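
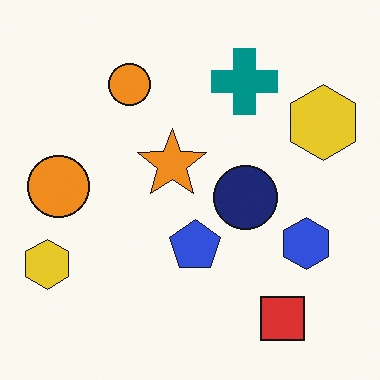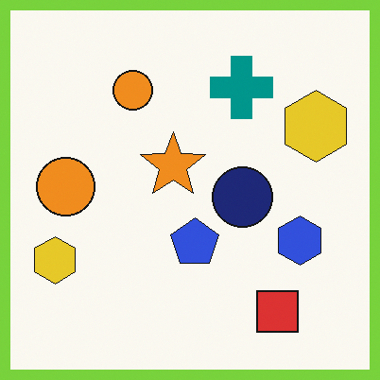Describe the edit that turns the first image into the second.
The transformation is: framed with a lime border.

A solid lime frame runs around the edge of the second image, with the content slightly shrunk inside it.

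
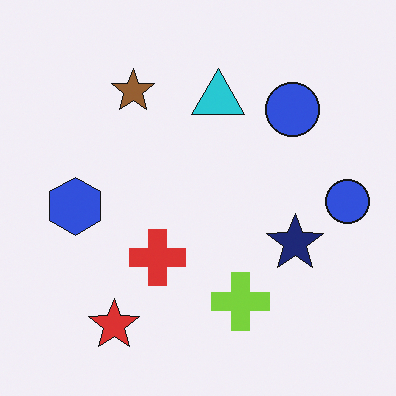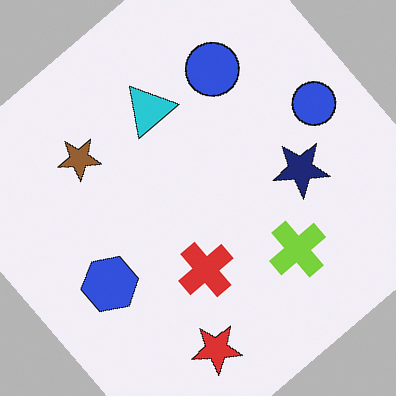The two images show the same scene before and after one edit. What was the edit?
The transformation is: rotated counter-clockwise by a large amount — several tens of degrees.

Every shape is tilted by the same angle and the image corners show triangular fill wedges — a whole-image rotation by a non-right angle.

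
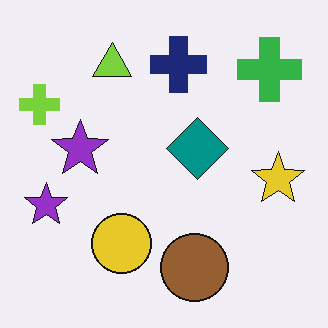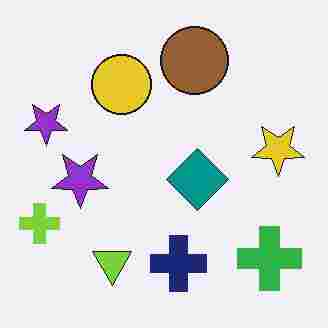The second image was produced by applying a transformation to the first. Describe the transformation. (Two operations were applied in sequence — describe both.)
The transformation is: flipped vertically (top ↔ bottom), then heavily JPEG-compressed with obvious blocking artifacts.

The brown circle is in the bottom of the first image and the top of the second — shapes on opposite sides of the horizontal midline have swapped in a mirror flip. Blocky 8×8 compression artifacts appear around shape edges and the flat background shows ringing — characteristic JPEG degradation.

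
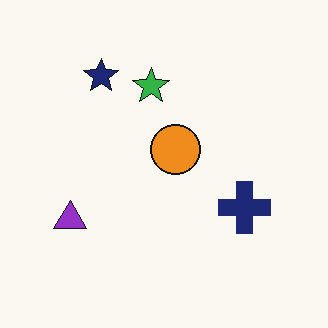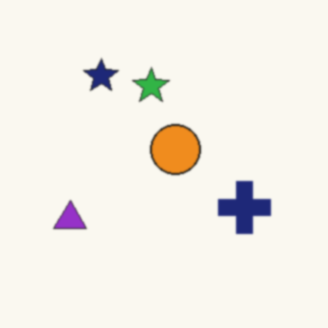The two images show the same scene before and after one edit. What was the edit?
It was lightly blurred.

Shape edges and outlines are uniformly softened across the whole image.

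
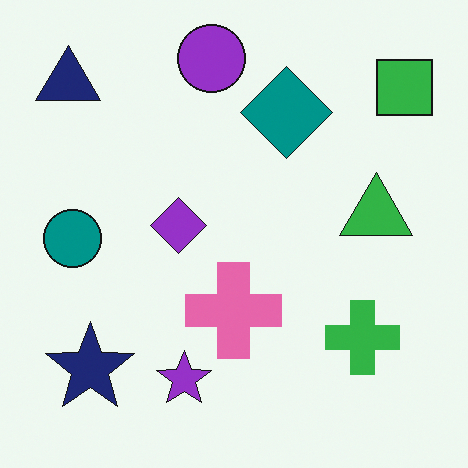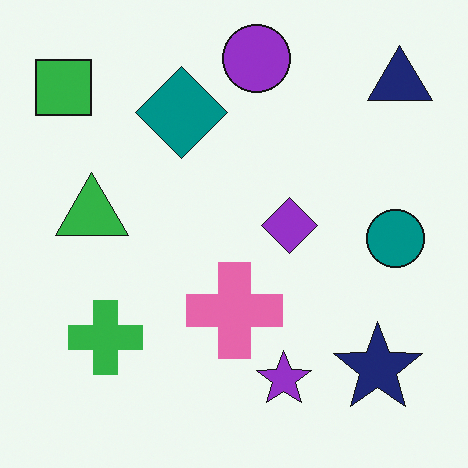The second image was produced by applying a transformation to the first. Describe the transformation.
This is the original image flipped horizontally (left ↔ right).

The green square is in the top-right of the first image and the top-left of the second — shapes on opposite sides of the vertical midline have swapped in a mirror flip.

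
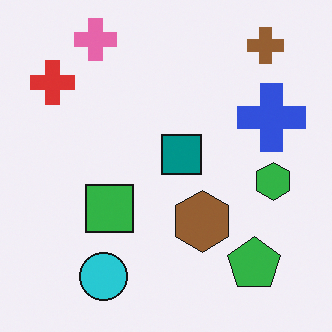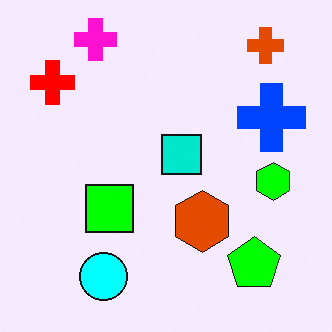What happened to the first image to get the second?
The transformation is: made much more vivid (saturation change).

All colors are more vivid — a global saturation change.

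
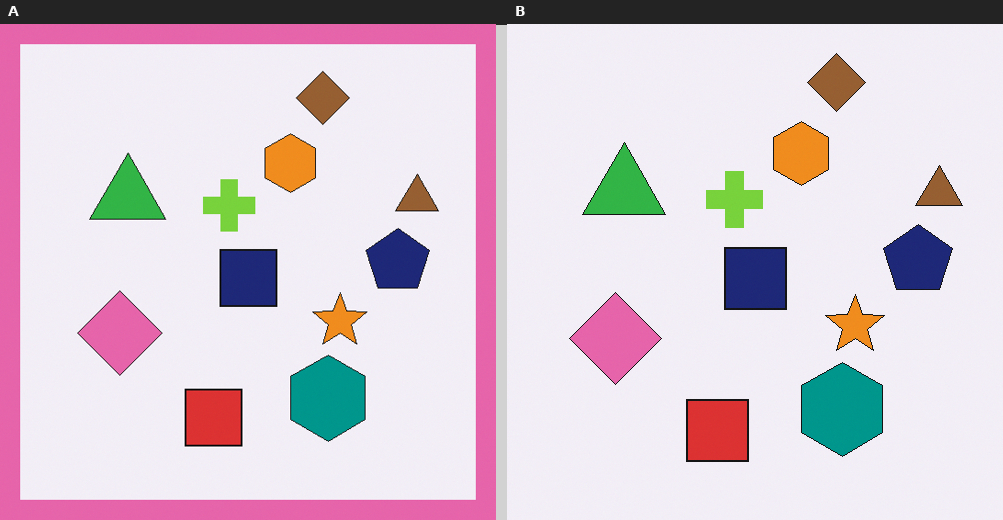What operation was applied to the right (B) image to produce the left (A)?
Framed with a pink border.

A solid pink frame runs around the edge of the left (A) image, with the content slightly shrunk inside it.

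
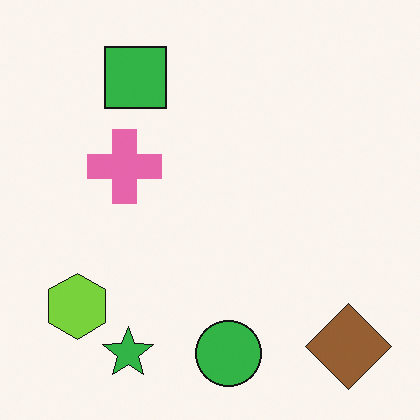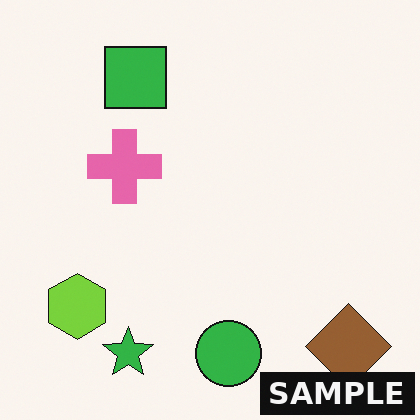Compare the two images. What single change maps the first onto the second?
Watermarked with the text "SAMPLE" in the lower-right corner.

A dark label reading "SAMPLE" appears in the lower-right corner.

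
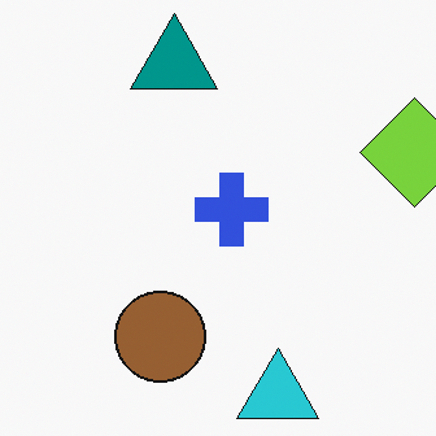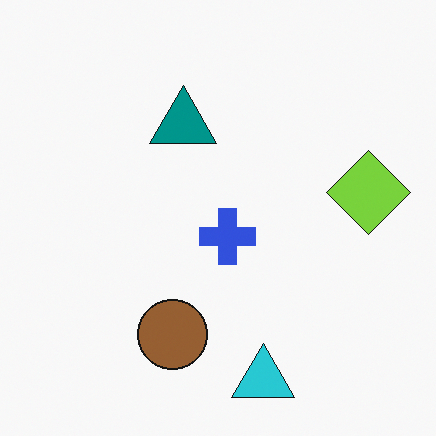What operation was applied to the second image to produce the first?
This is the original image cropped to a modestly smaller region and rescaled.

The visible shapes are larger and the field of view is narrower; shapes near the original edges may be partly or wholly outside the frame — a crop-and-rescale.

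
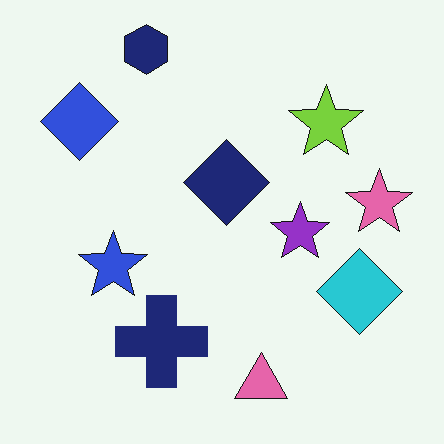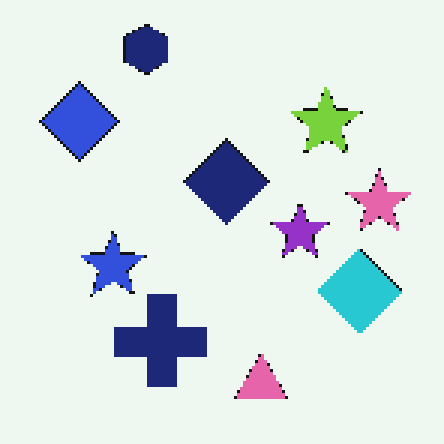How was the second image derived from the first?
The transformation is: lightly pixelated (a mild mosaic effect).

Shapes are reduced to large square blocks; fine edges and outlines are lost — a downscale-then-upscale (mosaic) effect.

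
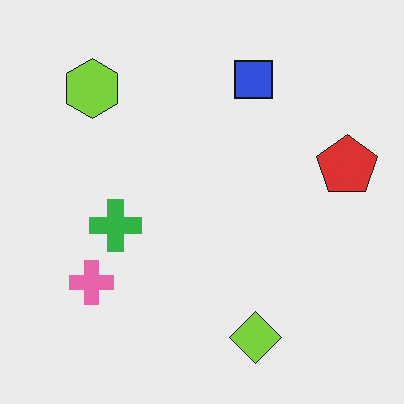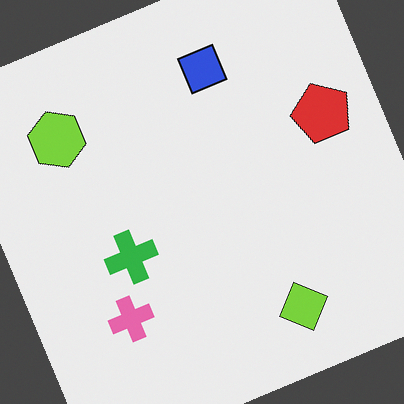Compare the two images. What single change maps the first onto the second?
This is the original image rotated counter-clockwise by a moderate amount.

Every shape is tilted by the same angle and the image corners show triangular fill wedges — a whole-image rotation by a non-right angle.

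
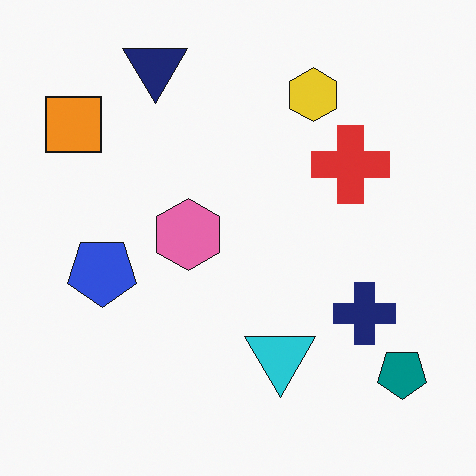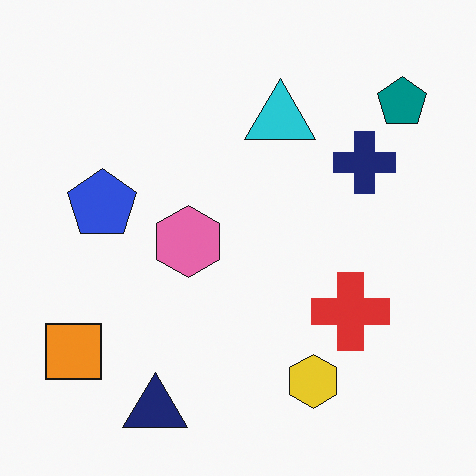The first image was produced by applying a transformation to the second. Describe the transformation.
This is the original image flipped vertically (top ↔ bottom).

The navy triangle is in the bottom-left of the second image and the top-left of the first — shapes on opposite sides of the horizontal midline have swapped in a mirror flip.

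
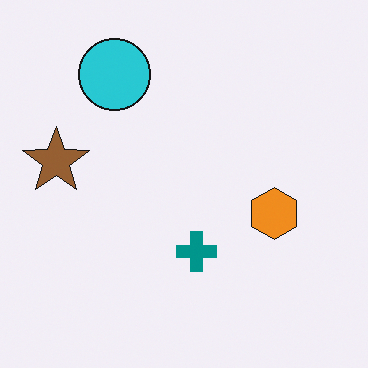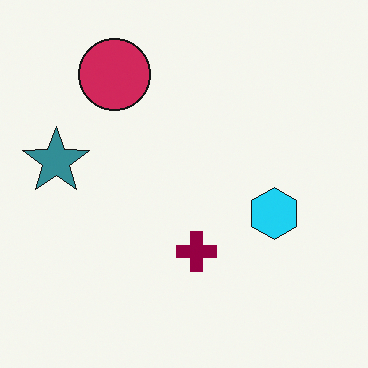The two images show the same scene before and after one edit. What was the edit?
The image was hue-shifted by a large amount.

Every shape's color has rotated by the same amount around the hue wheel — a uniform hue shift.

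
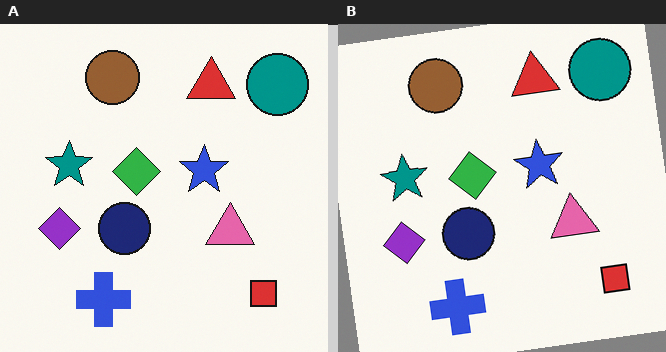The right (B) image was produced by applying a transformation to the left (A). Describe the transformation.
The right (B) image is the left (A) rotated counter-clockwise by a small amount.

Every shape is tilted by the same angle and the image corners show triangular fill wedges — a whole-image rotation by a non-right angle.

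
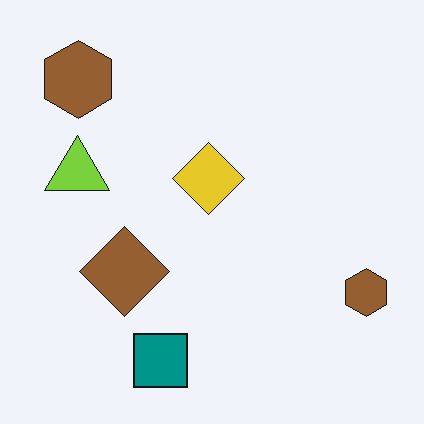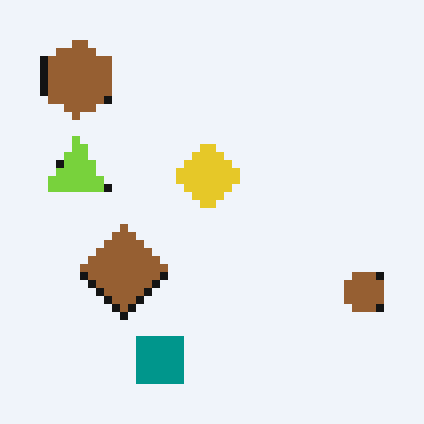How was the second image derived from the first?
Moderately pixelated.

Shapes are reduced to large square blocks; fine edges and outlines are lost — a downscale-then-upscale (mosaic) effect.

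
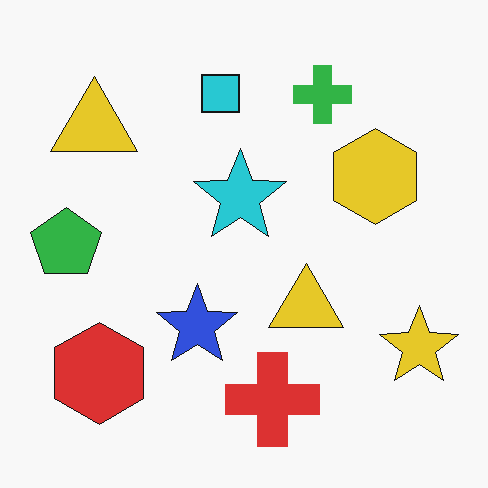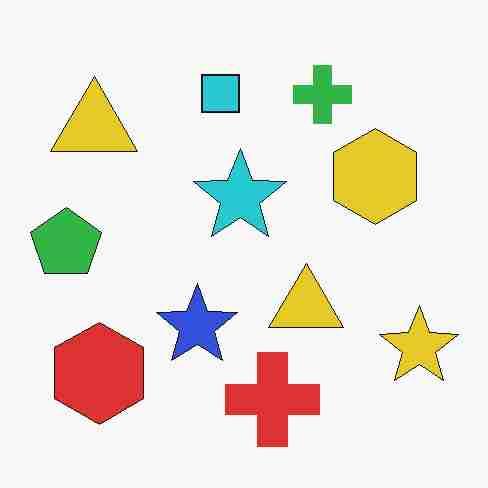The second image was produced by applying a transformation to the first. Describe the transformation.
The second image is the first degraded with heavy JPEG compression.

Blocky 8×8 compression artifacts appear around shape edges and the flat background shows ringing — characteristic JPEG degradation.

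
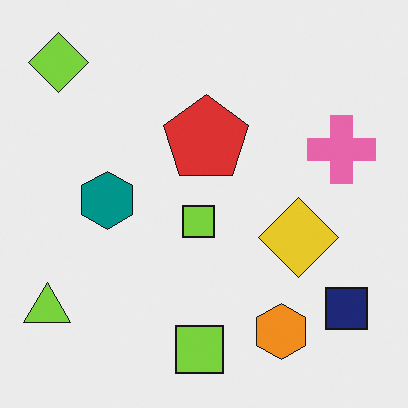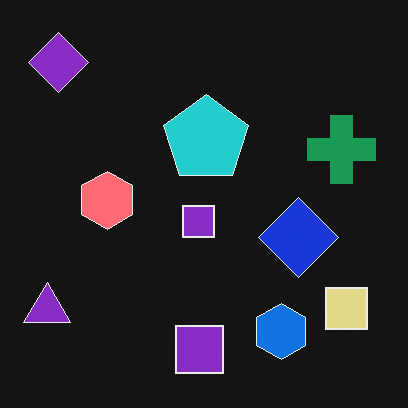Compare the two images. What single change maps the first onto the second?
Color-inverted (negative).

The light background has become dark and every shape's color is its complement — a photographic negative.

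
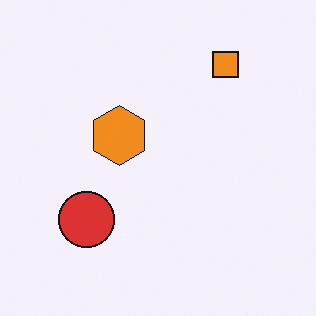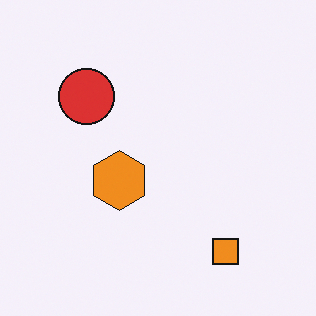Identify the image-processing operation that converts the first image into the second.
It was flipped vertically (top ↔ bottom).

The orange square is in the top-right of the first image and the bottom-right of the second — shapes on opposite sides of the horizontal midline have swapped in a mirror flip.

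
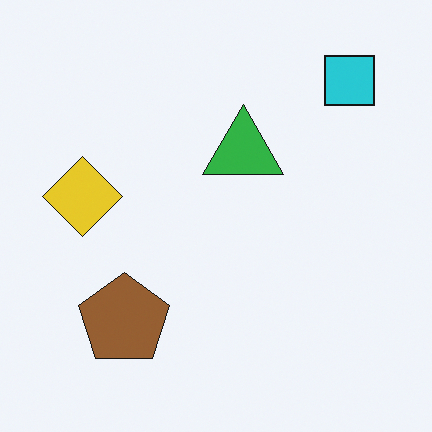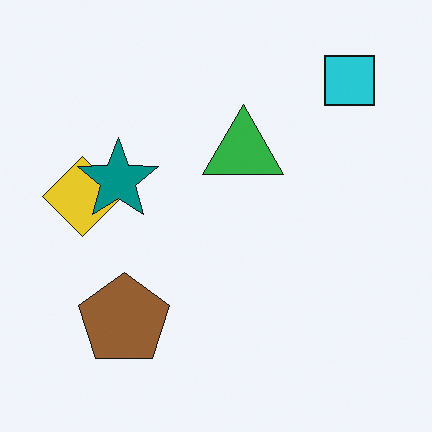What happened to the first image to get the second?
This is the original image overlaid with an additional teal star.

A teal star appears in the second image that is absent from the first.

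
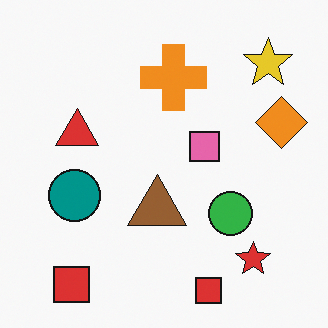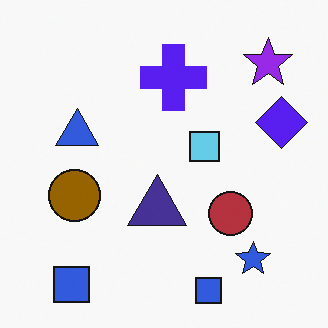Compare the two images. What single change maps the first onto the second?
This is the original image hue-shifted through roughly half the color wheel.

Every shape's color has rotated by the same amount around the hue wheel — a uniform hue shift.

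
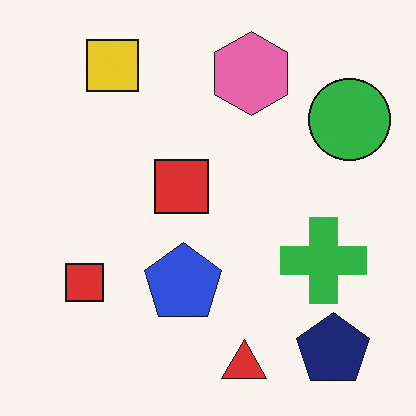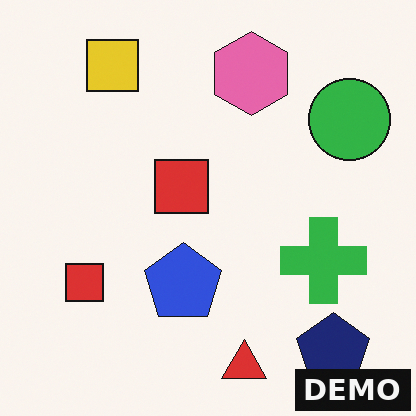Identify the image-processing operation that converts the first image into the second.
The second image is the first watermarked with the text "DEMO" in the lower-right corner.

A dark label reading "DEMO" appears in the lower-right corner.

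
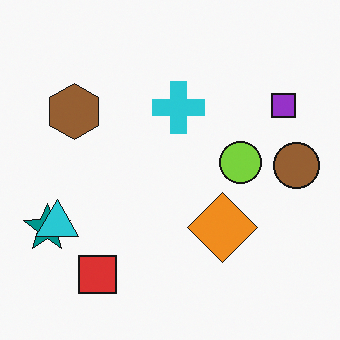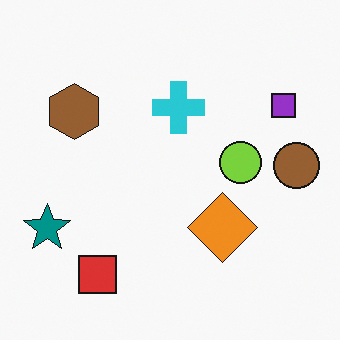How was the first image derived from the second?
The first image is the second overlaid with an additional cyan triangle.

A cyan triangle appears in the first image that is absent from the second.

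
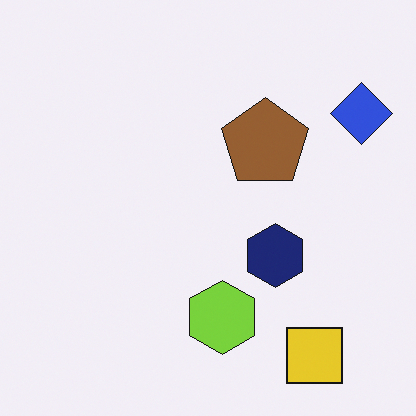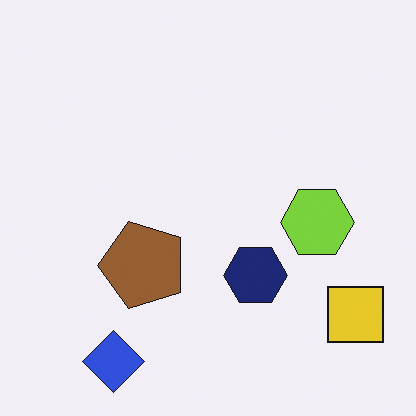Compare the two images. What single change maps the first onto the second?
This is the original image transposed (reflected across the top-left ↔ bottom-right diagonal).

Shapes have swapped their row and column positions — what was in the top-right is now in the bottom-left — a diagonal reflection.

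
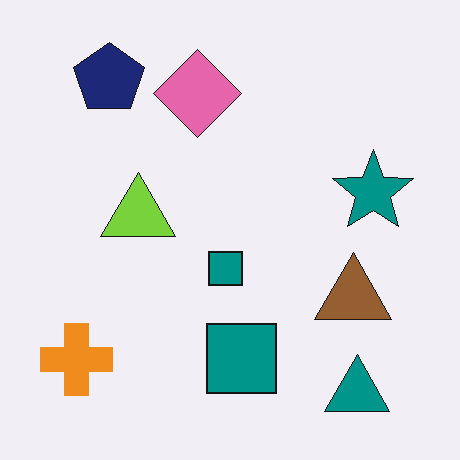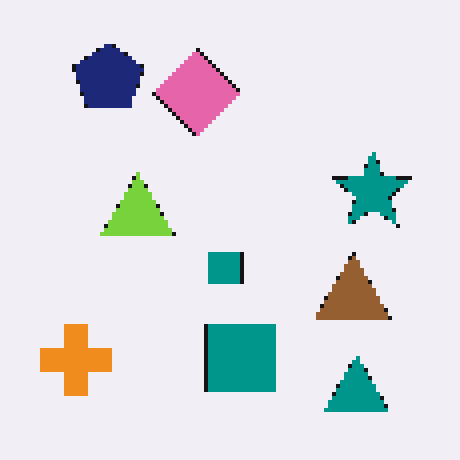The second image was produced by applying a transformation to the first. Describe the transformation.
This is the original image mildly pixelated.

Shapes are reduced to large square blocks; fine edges and outlines are lost — a downscale-then-upscale (mosaic) effect.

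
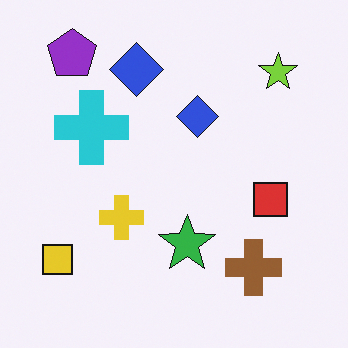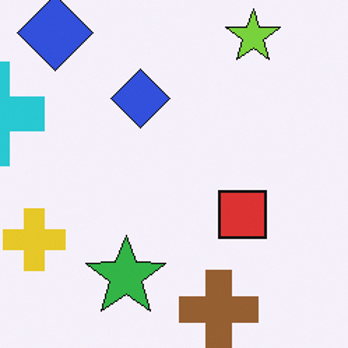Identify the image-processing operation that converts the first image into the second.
This is the original image cropped to a modestly smaller region and rescaled.

The visible shapes are larger and the field of view is narrower; shapes near the original edges may be partly or wholly outside the frame — a crop-and-rescale.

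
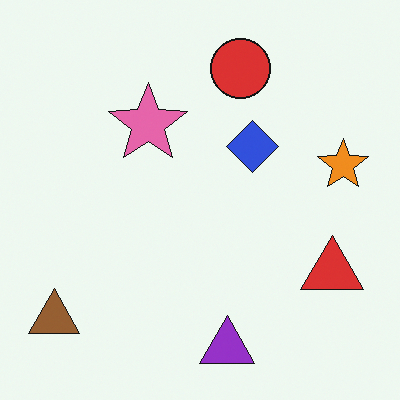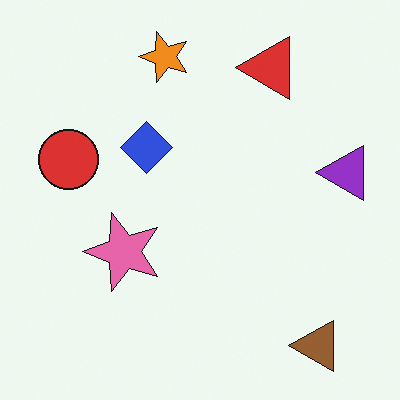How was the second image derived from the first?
Rotated 90° counter-clockwise.

The brown triangle sits in the bottom-left of the first image and the bottom-right of the second — consistent with a whole-image 90° counter-clockwise rotation.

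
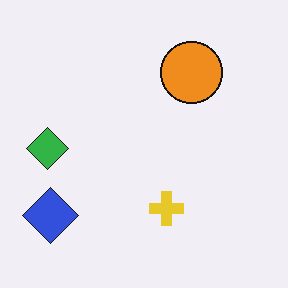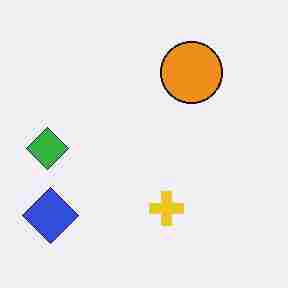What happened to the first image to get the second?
It was degraded with heavy JPEG compression.

Blocky 8×8 compression artifacts appear around shape edges and the flat background shows ringing — characteristic JPEG degradation.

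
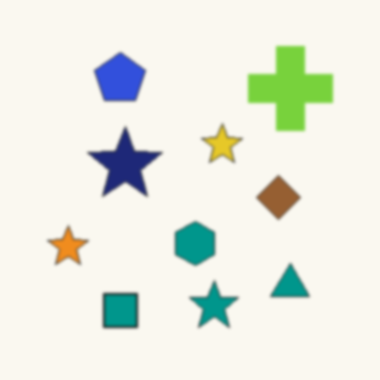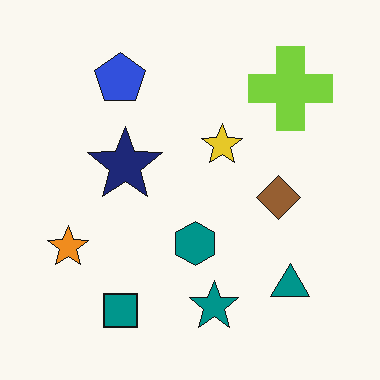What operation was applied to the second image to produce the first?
Given a subtle gaussian blur.

Shape edges and outlines are uniformly softened across the whole image.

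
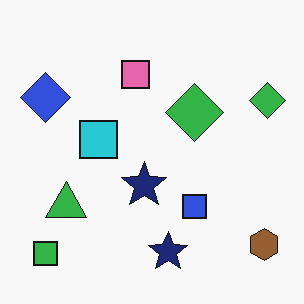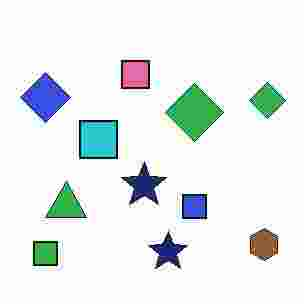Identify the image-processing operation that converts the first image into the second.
The image was degraded with heavy JPEG compression.

Blocky 8×8 compression artifacts appear around shape edges and the flat background shows ringing — characteristic JPEG degradation.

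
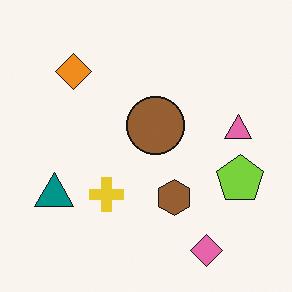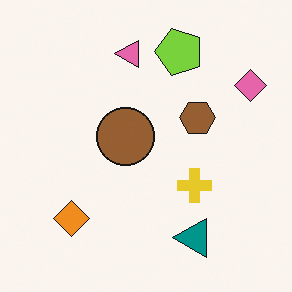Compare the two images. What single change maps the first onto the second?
The image was rotated 90° counter-clockwise.

The pink diamond sits in the bottom-right of the first image and the top-right of the second — consistent with a whole-image 90° counter-clockwise rotation.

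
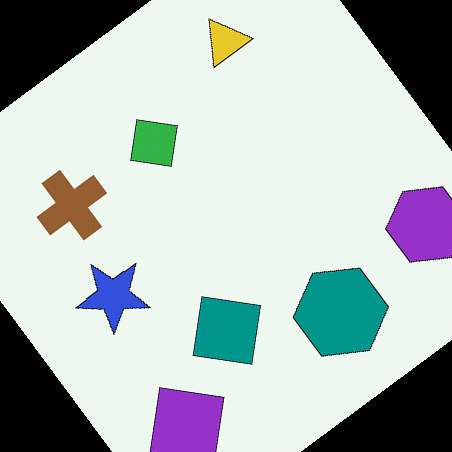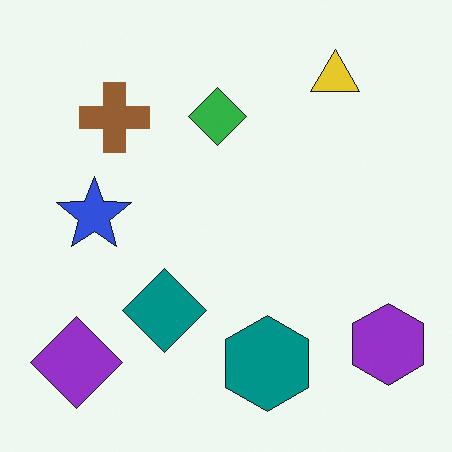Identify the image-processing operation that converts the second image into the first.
This is the original image rotated counter-clockwise by a large amount — several tens of degrees.

Every shape is tilted by the same angle and the image corners show triangular fill wedges — a whole-image rotation by a non-right angle.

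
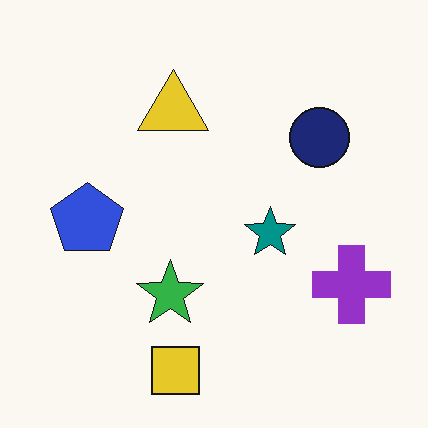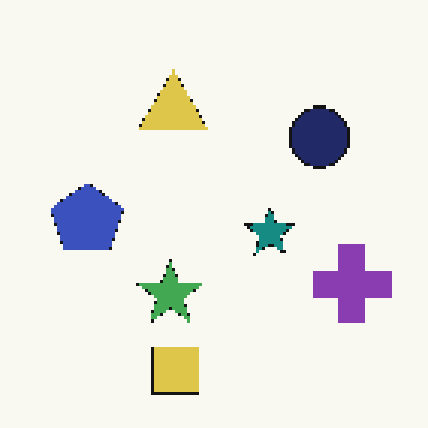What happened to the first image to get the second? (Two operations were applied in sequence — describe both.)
Slightly desaturated, then mildly pixelated.

All colors are more muted and greyish — a global saturation change. Shapes are reduced to large square blocks; fine edges and outlines are lost — a downscale-then-upscale (mosaic) effect.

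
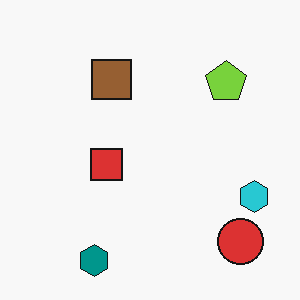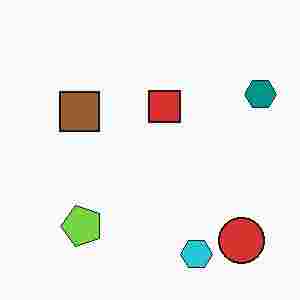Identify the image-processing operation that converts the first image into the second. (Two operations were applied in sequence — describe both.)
The transformation is: heavily JPEG-compressed with obvious blocking artifacts, then transposed (reflected across the top-left ↔ bottom-right diagonal).

Blocky 8×8 compression artifacts appear around shape edges and the flat background shows ringing — characteristic JPEG degradation. Shapes have swapped their row and column positions — what was in the top-right is now in the bottom-left — a diagonal reflection.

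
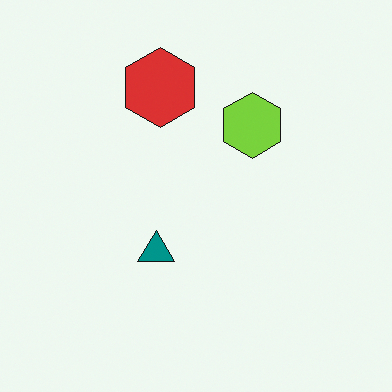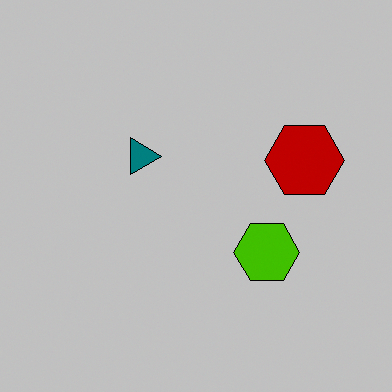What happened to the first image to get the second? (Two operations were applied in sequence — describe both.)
This is the original image aggressively posterized, then rotated 90° clockwise.

Each flat color has snapped to a coarser quantized level — most visibly, the near-white background has dropped to a flat grey. The red hexagon sits in the top of the first image and the right of the second — consistent with a whole-image 90° clockwise rotation.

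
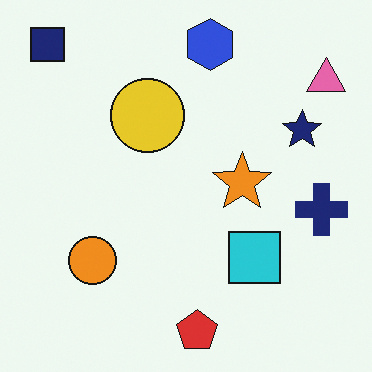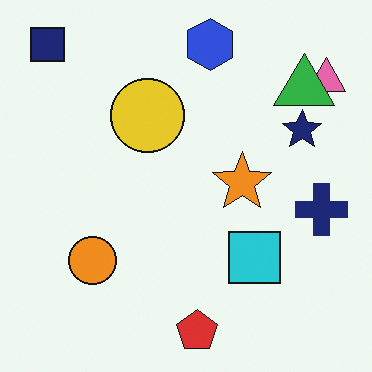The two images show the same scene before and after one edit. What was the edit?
The transformation is: overlaid with an additional green triangle.

A green triangle appears in the second image that is absent from the first.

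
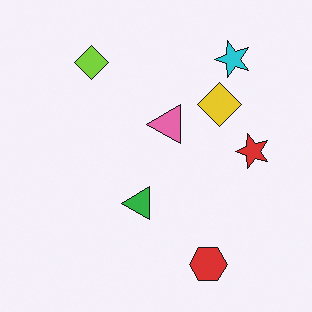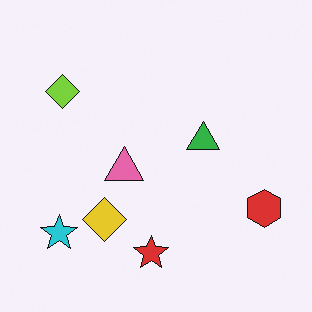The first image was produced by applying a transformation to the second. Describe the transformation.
This is the original image transposed (reflected across the top-left ↔ bottom-right diagonal).

Shapes have swapped their row and column positions — what was in the top-right is now in the bottom-left — a diagonal reflection.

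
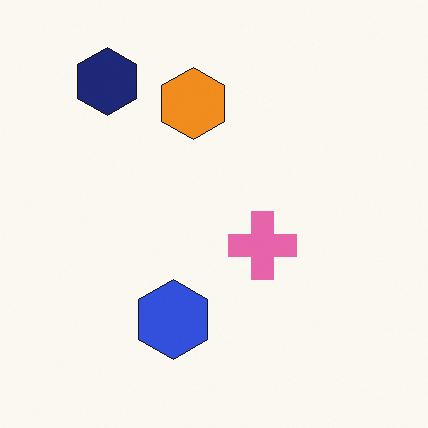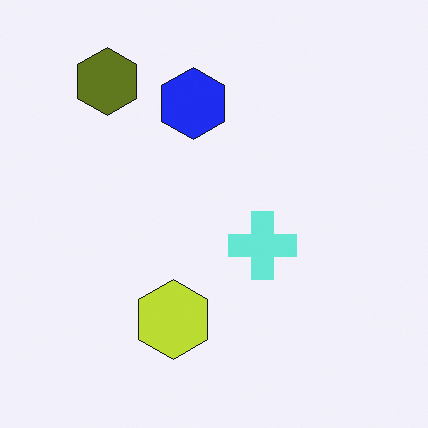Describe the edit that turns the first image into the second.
The image was hue-shifted through roughly half the color wheel.

Every shape's color has rotated by the same amount around the hue wheel — a uniform hue shift.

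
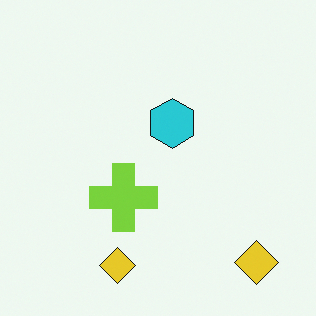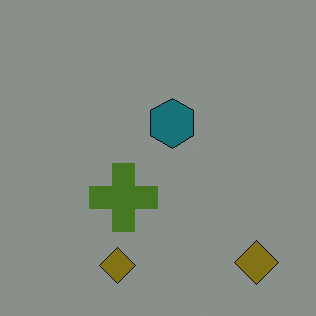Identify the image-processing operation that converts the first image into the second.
Noticeably darkened.

Every pixel — background and shapes alike — is uniformly darkened.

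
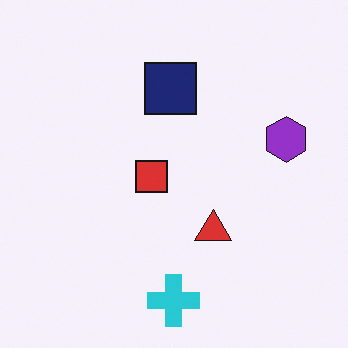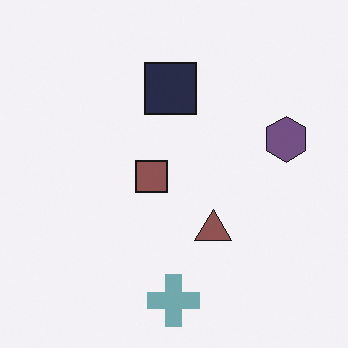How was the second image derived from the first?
This is the original image heavily desaturated.

All colors are more muted and greyish — a global saturation change.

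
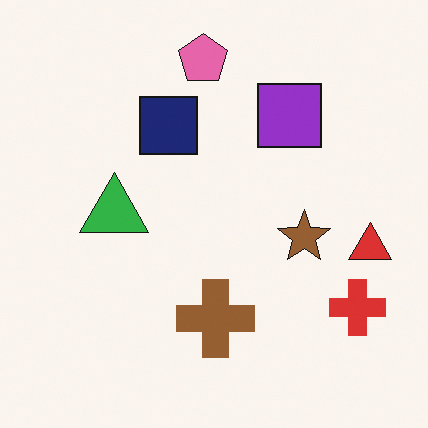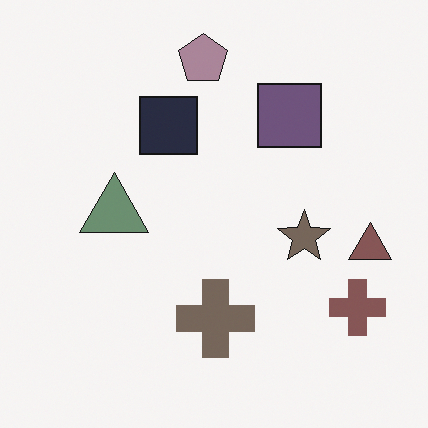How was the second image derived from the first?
This is the original image heavily desaturated.

All colors are more muted and greyish — a global saturation change.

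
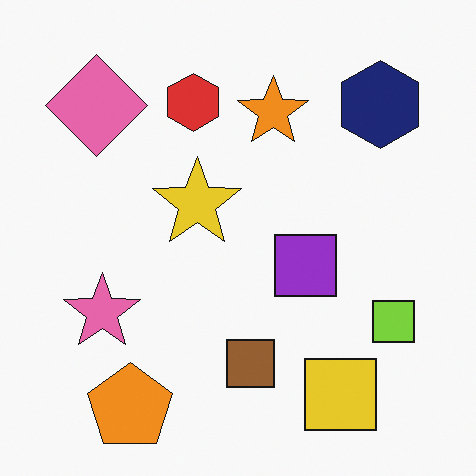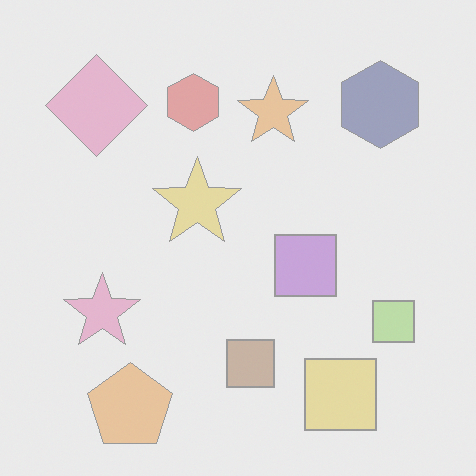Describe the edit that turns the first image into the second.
The transformation is: washed out (contrast reduced).

Tones are pushed toward mid-grey across the whole image — a global contrast change.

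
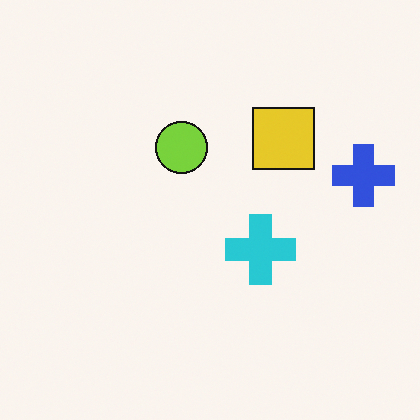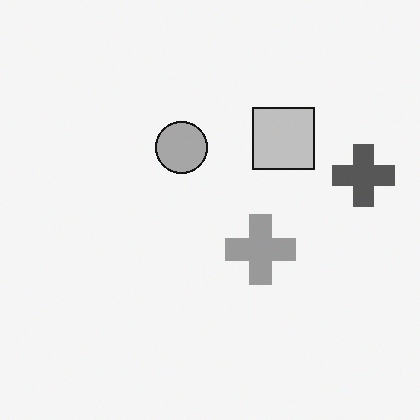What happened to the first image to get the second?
The image was converted to grayscale.

All color is removed — every shape is now a shade of grey.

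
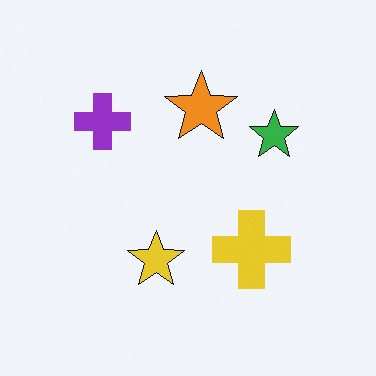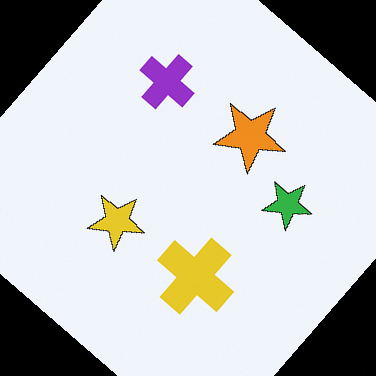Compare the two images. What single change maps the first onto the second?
This is the original image rotated clockwise by a large amount — several tens of degrees.

Every shape is tilted by the same angle and the image corners show triangular fill wedges — a whole-image rotation by a non-right angle.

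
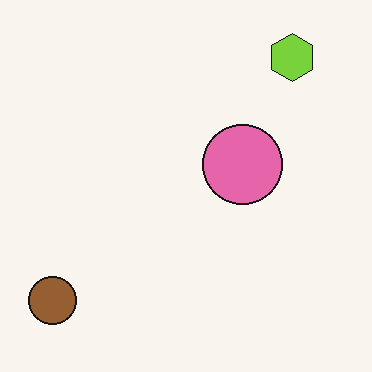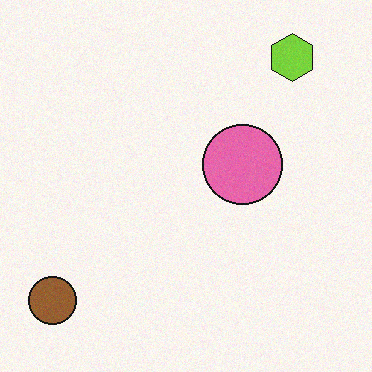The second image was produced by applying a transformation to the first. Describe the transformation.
It was degraded with subtle gaussian noise.

Random speckle covers the whole image, including the flat background.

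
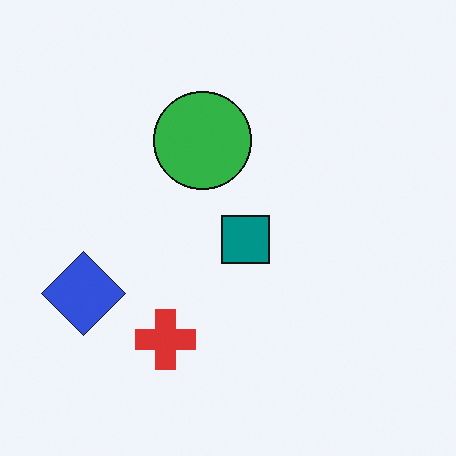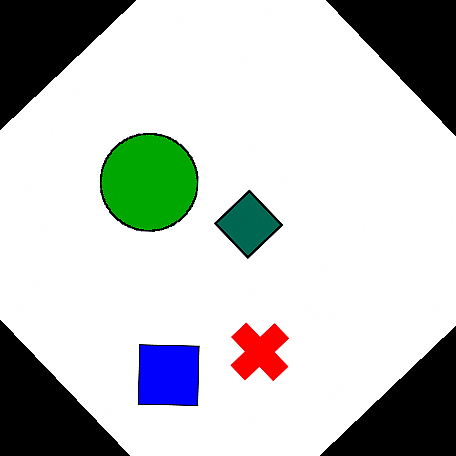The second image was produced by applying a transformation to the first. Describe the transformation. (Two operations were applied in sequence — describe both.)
The image was rotated counter-clockwise by a large amount — several tens of degrees, then boosted in contrast.

Every shape is tilted by the same angle and the image corners show triangular fill wedges — a whole-image rotation by a non-right angle. Tones are pushed away from mid-grey across the whole image — a global contrast change.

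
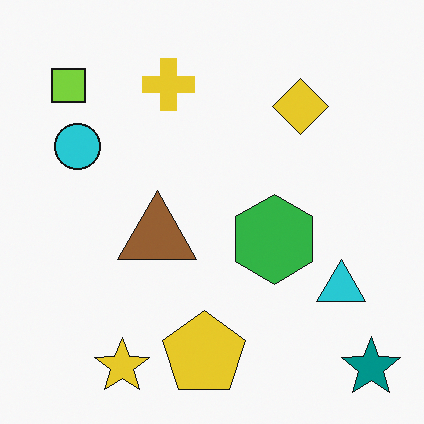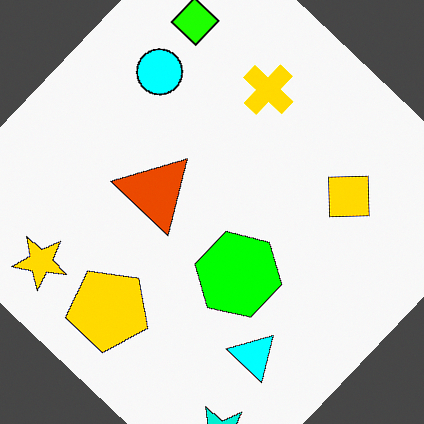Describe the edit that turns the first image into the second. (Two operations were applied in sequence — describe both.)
The transformation is: rotated clockwise by a large amount — several tens of degrees, then made much more vivid (saturation change).

Every shape is tilted by the same angle and the image corners show triangular fill wedges — a whole-image rotation by a non-right angle. All colors are more vivid — a global saturation change.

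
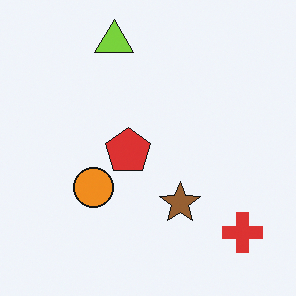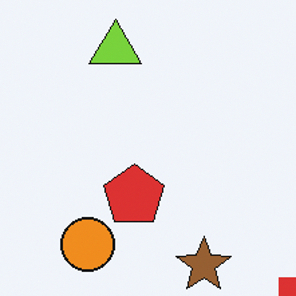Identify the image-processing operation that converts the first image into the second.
The transformation is: cropped slightly and scaled back up.

The visible shapes are larger and the field of view is narrower; shapes near the original edges may be partly or wholly outside the frame — a crop-and-rescale.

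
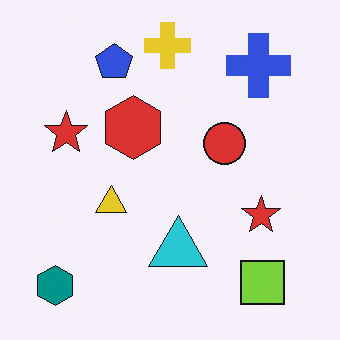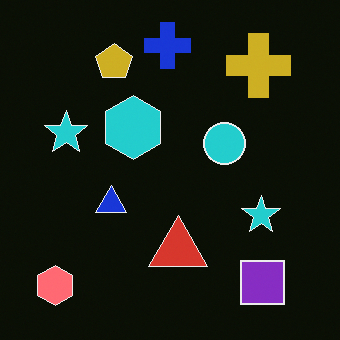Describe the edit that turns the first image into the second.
Color-inverted (negative).

The light background has become dark and every shape's color is its complement — a photographic negative.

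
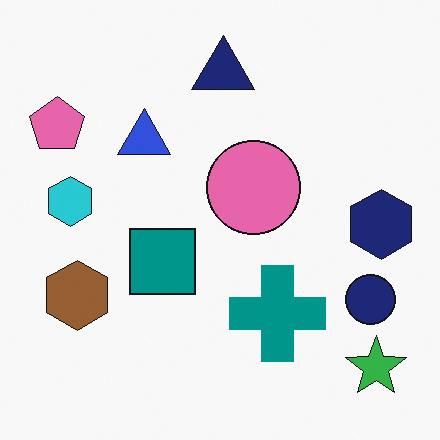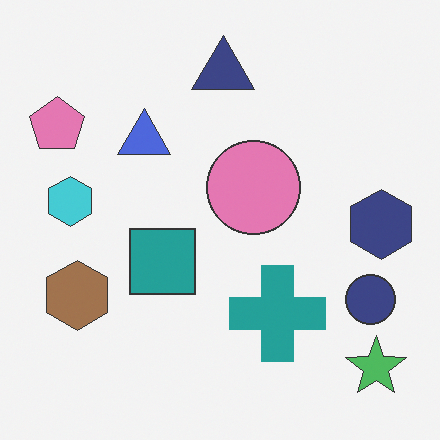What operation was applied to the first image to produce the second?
The transformation is: given slightly reduced contrast.

Tones are pushed toward mid-grey across the whole image — a global contrast change.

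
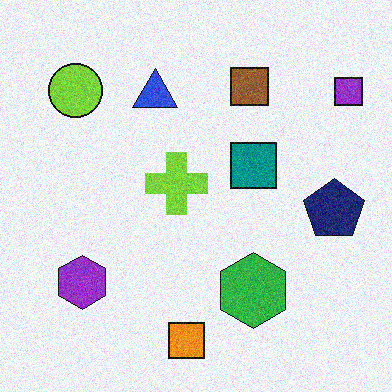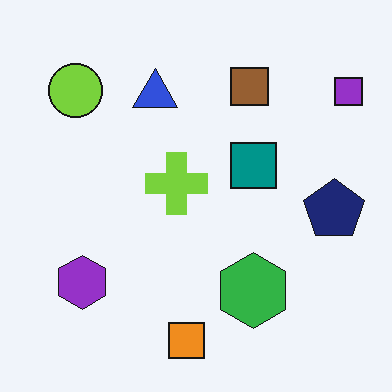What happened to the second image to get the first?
The image was degraded with visible gaussian noise.

Random speckle covers the whole image, including the flat background.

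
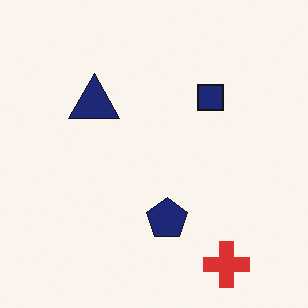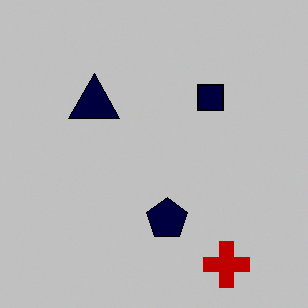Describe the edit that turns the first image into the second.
The image was heavily posterized to just a handful of flat colors.

Each flat color has snapped to a coarser quantized level — most visibly, the near-white background has dropped to a flat grey.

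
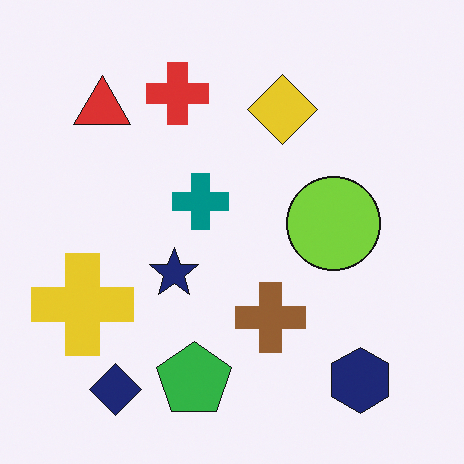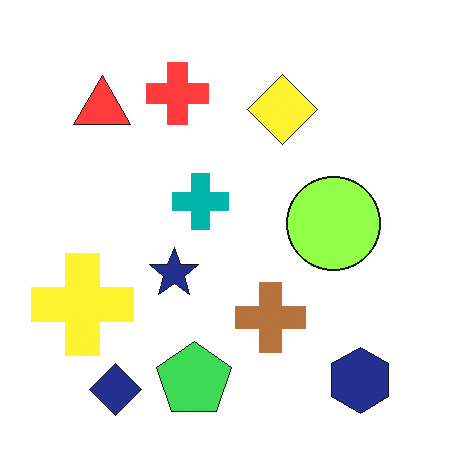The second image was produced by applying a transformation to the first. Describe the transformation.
Slightly brightened.

Every pixel — background and shapes alike — is uniformly brightened.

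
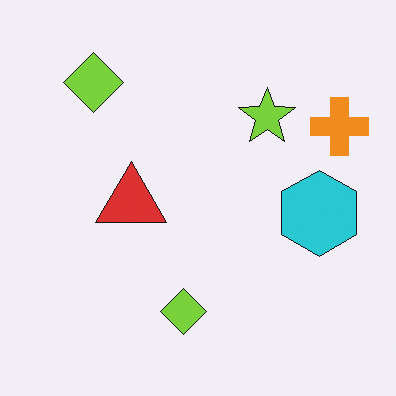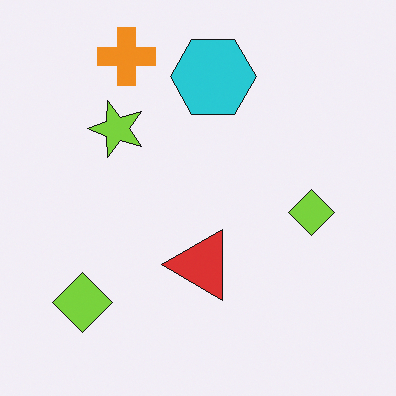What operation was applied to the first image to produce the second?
Rotated 90° counter-clockwise.

The orange cross sits in the top-right of the first image and the top-left of the second — consistent with a whole-image 90° counter-clockwise rotation.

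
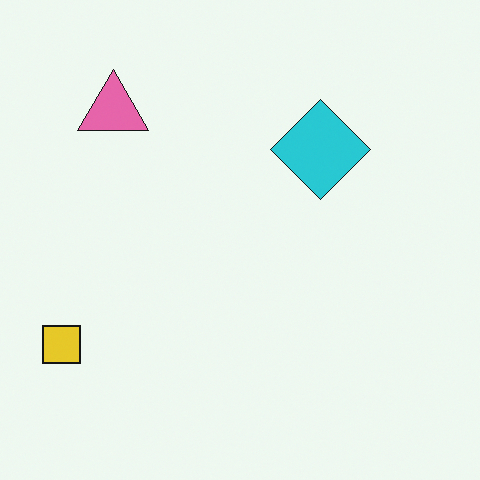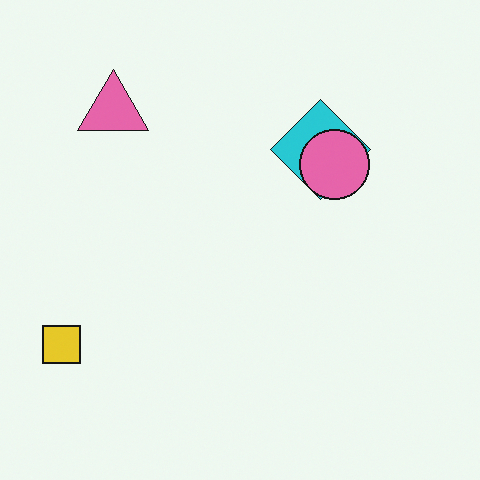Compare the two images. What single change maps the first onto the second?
The image was overlaid with an additional pink circle.

A pink circle appears in the second image that is absent from the first.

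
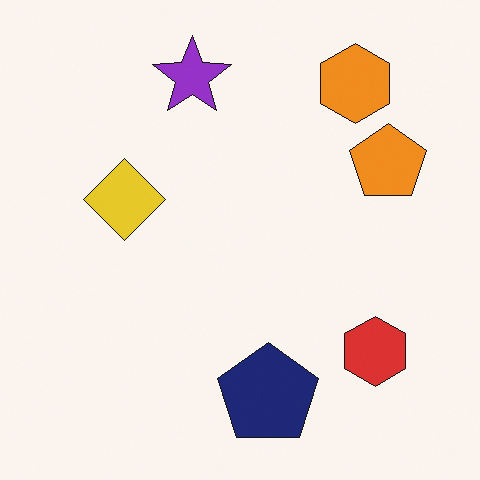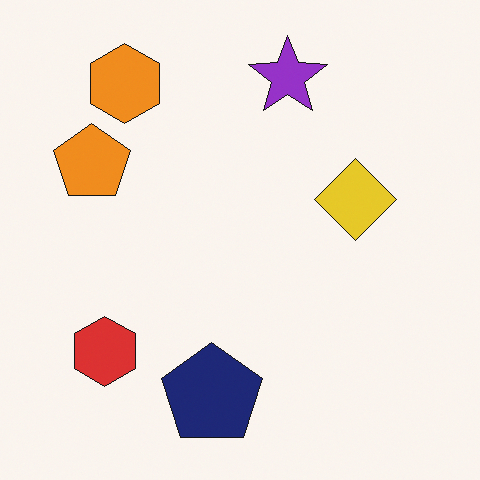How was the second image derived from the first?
This is the original image flipped horizontally (left ↔ right).

The orange pentagon is in the right of the first image and the left of the second — shapes on opposite sides of the vertical midline have swapped in a mirror flip.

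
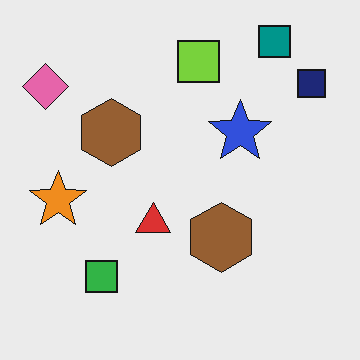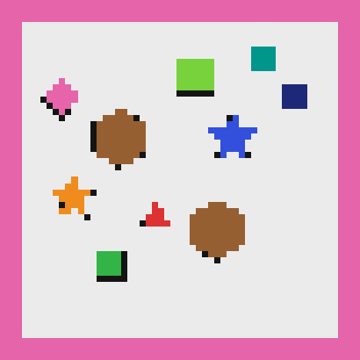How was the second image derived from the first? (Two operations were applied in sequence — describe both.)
Moderately pixelated, then framed with a pink border.

Shapes are reduced to large square blocks; fine edges and outlines are lost — a downscale-then-upscale (mosaic) effect. A solid pink frame runs around the edge of the second image, with the content slightly shrunk inside it.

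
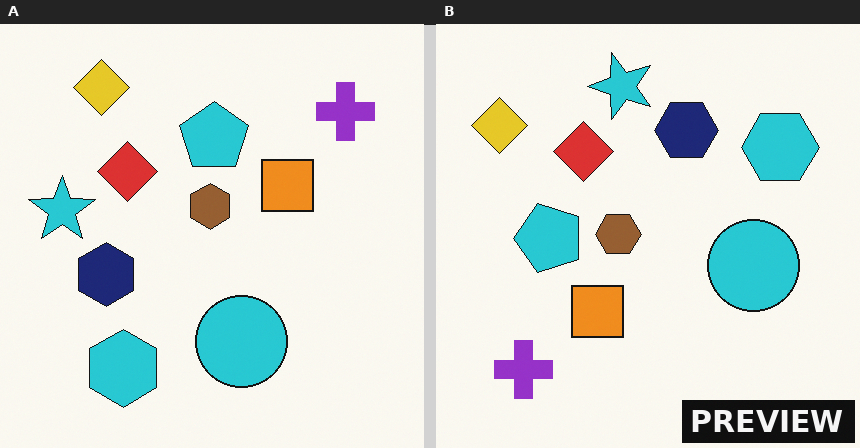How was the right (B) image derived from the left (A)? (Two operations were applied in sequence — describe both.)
This is the original image transposed (reflected across the top-left ↔ bottom-right diagonal), then watermarked with the text "PREVIEW" in the lower-right corner.

Shapes have swapped their row and column positions — what was in the top-right is now in the bottom-left — a diagonal reflection. A dark label reading "PREVIEW" appears in the lower-right corner.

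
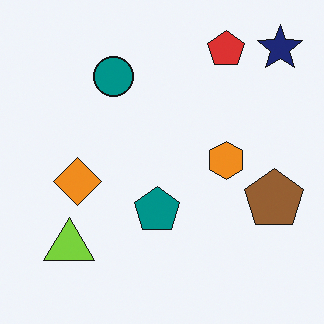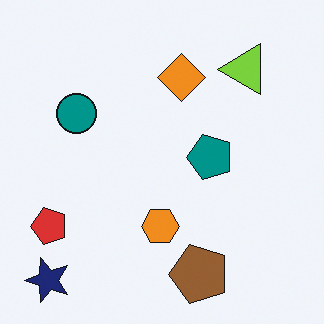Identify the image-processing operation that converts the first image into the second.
The second image is the first transposed (reflected across the top-left ↔ bottom-right diagonal).

Shapes have swapped their row and column positions — what was in the top-right is now in the bottom-left — a diagonal reflection.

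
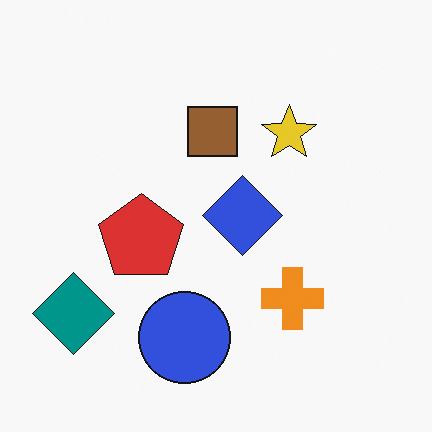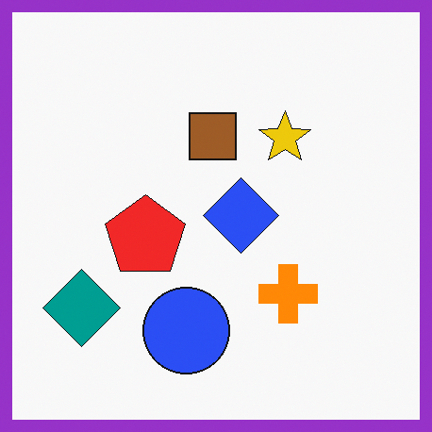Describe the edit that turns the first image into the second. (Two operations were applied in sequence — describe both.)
Slightly oversaturated, then framed with a purple border.

All colors are more vivid — a global saturation change. A solid purple frame runs around the edge of the second image, with the content slightly shrunk inside it.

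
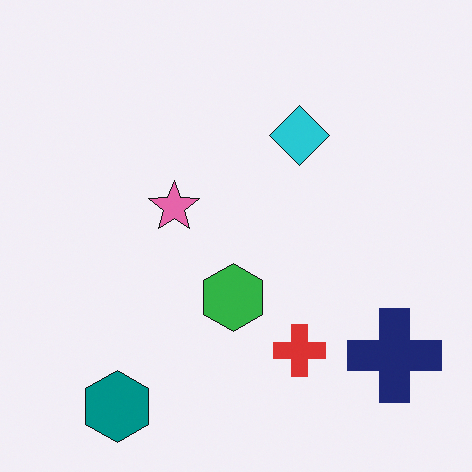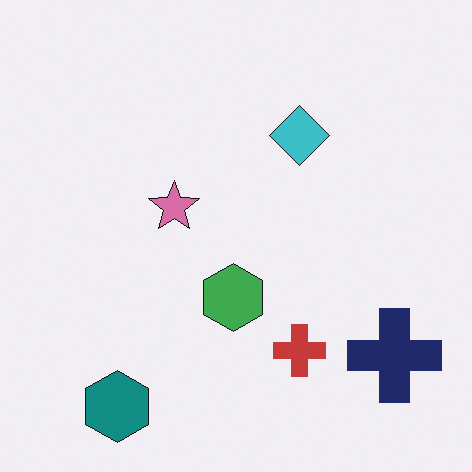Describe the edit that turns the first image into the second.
This is the original image slightly desaturated.

All colors are more muted and greyish — a global saturation change.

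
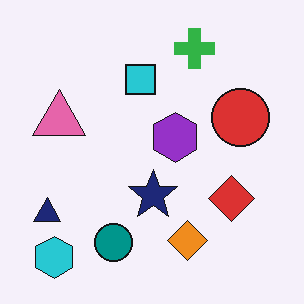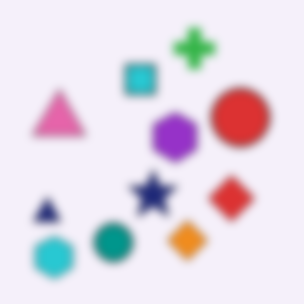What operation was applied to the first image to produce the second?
The transformation is: noticeably gaussian-blurred.

Shape edges and outlines are uniformly softened across the whole image.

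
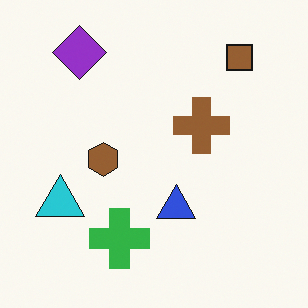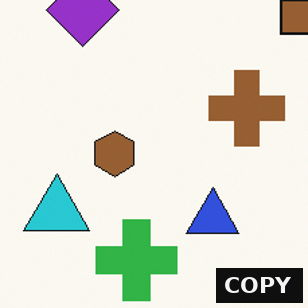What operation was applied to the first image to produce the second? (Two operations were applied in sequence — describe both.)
The image was cropped to a modestly smaller region and rescaled, then watermarked with the text "COPY" in the lower-right corner.

The visible shapes are larger and the field of view is narrower; shapes near the original edges may be partly or wholly outside the frame — a crop-and-rescale. A dark label reading "COPY" appears in the lower-right corner.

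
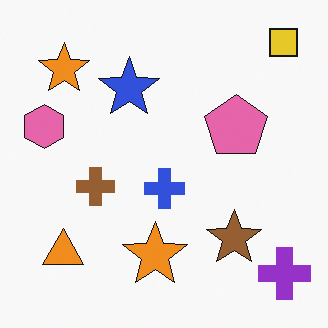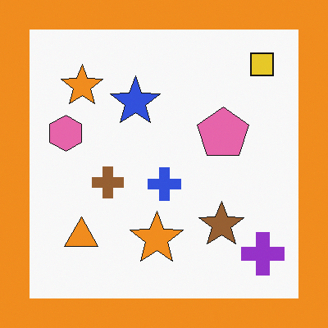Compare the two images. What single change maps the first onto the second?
The image was framed with a orange border.

A solid orange frame runs around the edge of the second image, with the content slightly shrunk inside it.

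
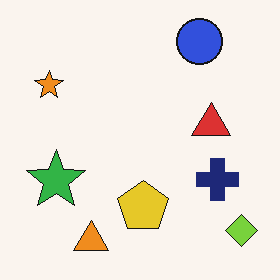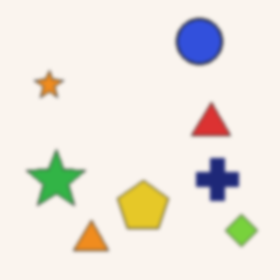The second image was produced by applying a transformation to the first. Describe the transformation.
The transformation is: slightly softened.

Shape edges and outlines are uniformly softened across the whole image.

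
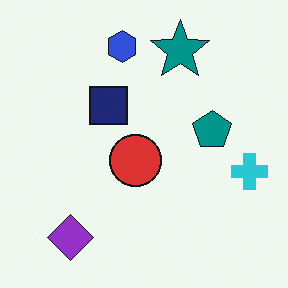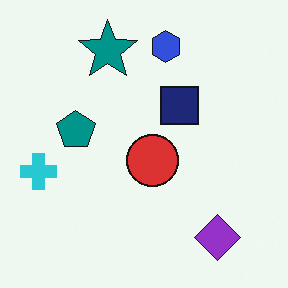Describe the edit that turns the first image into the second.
Flipped horizontally (left ↔ right).

The cyan cross is in the right of the first image and the left of the second — shapes on opposite sides of the vertical midline have swapped in a mirror flip.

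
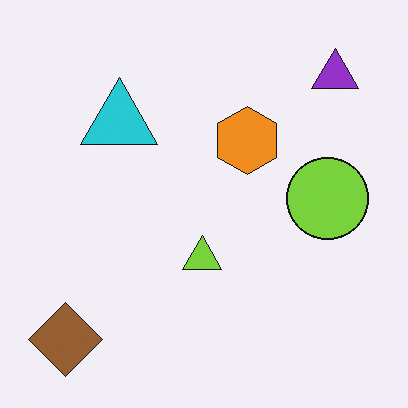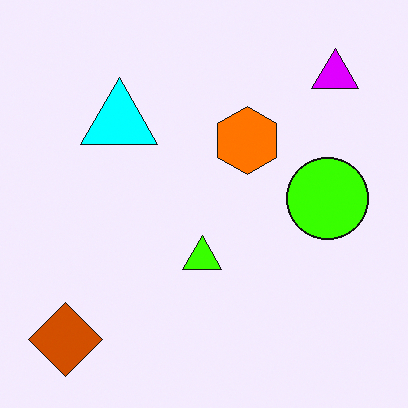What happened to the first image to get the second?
The second image is the first heavily oversaturated.

All colors are more vivid — a global saturation change.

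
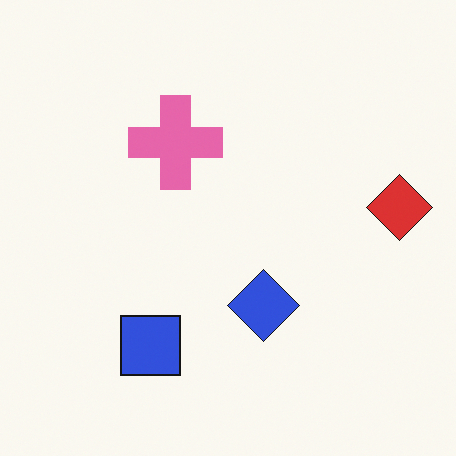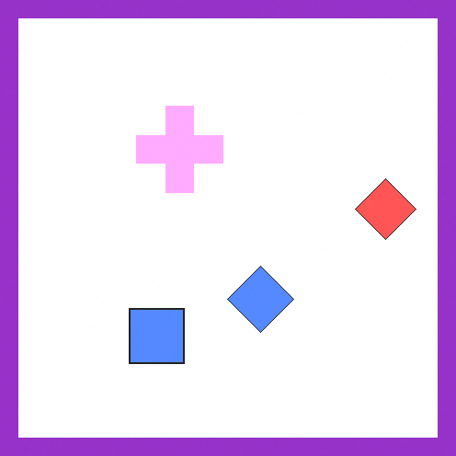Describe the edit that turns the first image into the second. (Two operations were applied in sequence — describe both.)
This is the original image noticeably brightened, then framed with a purple border.

Every pixel — background and shapes alike — is uniformly brightened. A solid purple frame runs around the edge of the second image, with the content slightly shrunk inside it.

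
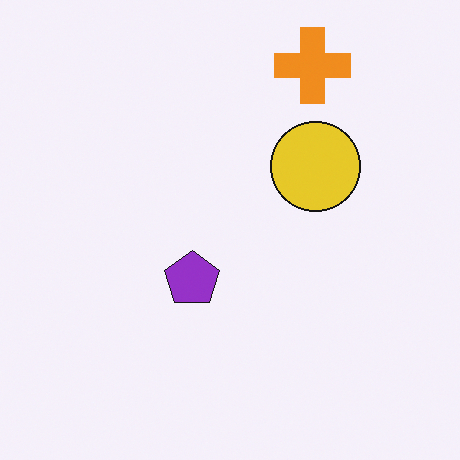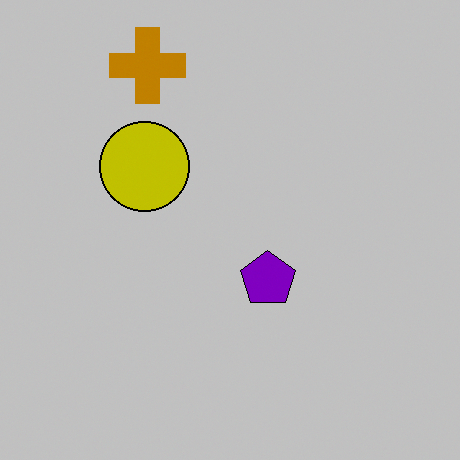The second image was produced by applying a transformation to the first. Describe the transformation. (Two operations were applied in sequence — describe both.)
The second image is the first aggressively posterized, then flipped horizontally (left ↔ right).

Each flat color has snapped to a coarser quantized level — most visibly, the near-white background has dropped to a flat grey. The yellow circle is in the right of the first image and the left of the second — shapes on opposite sides of the vertical midline have swapped in a mirror flip.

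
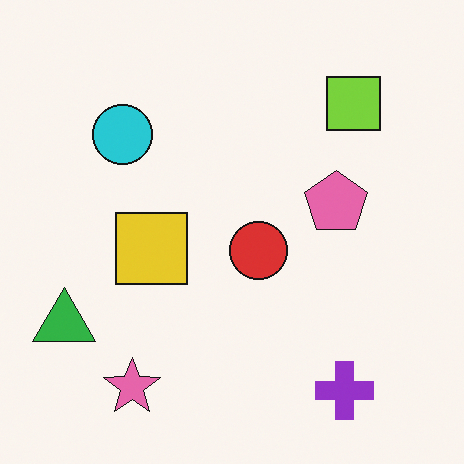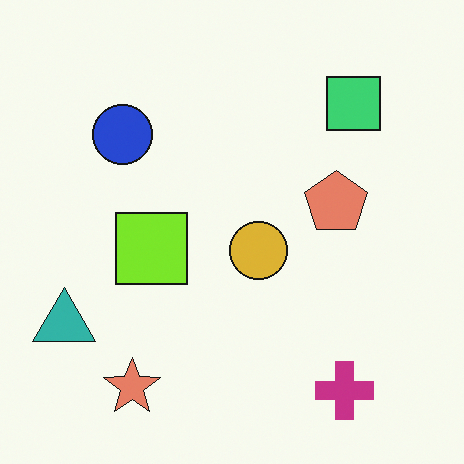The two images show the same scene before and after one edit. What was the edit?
It was hue-shifted slightly.

Every shape's color has rotated by the same amount around the hue wheel — a uniform hue shift.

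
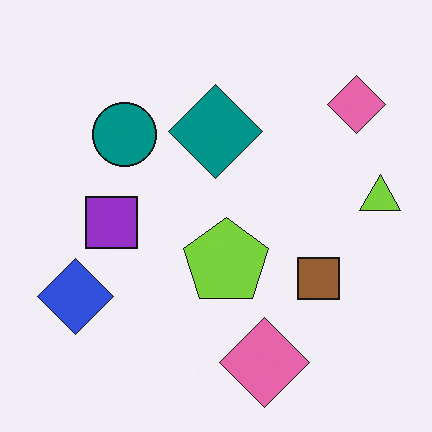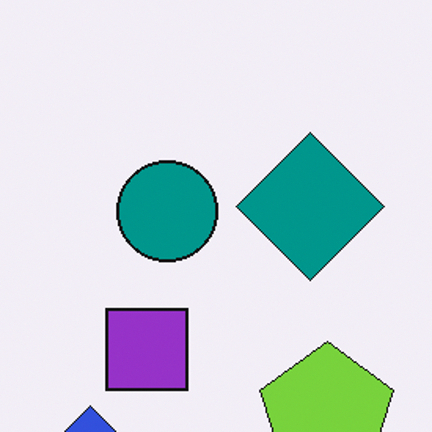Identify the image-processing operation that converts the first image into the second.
The transformation is: cropped to a modestly smaller region and rescaled.

The visible shapes are larger and the field of view is narrower; shapes near the original edges may be partly or wholly outside the frame — a crop-and-rescale.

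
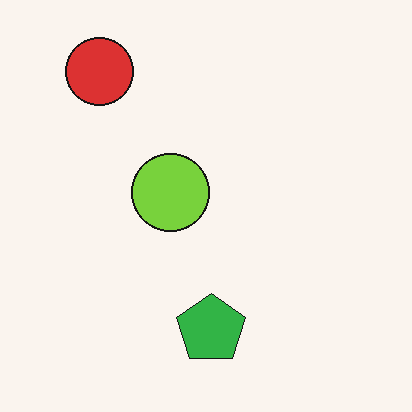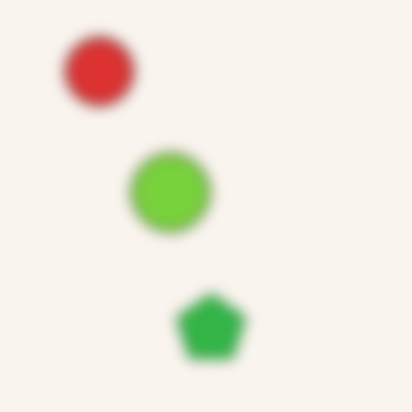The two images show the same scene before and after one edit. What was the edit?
Heavily blurred.

Shape edges and outlines are uniformly softened across the whole image.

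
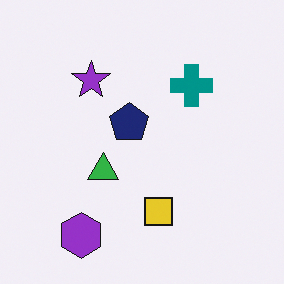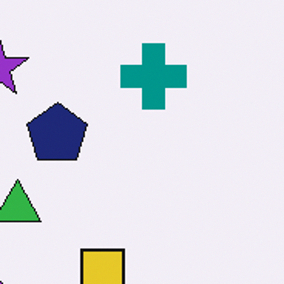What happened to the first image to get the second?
The transformation is: cropped to a modestly smaller region and rescaled.

The visible shapes are larger and the field of view is narrower; shapes near the original edges may be partly or wholly outside the frame — a crop-and-rescale.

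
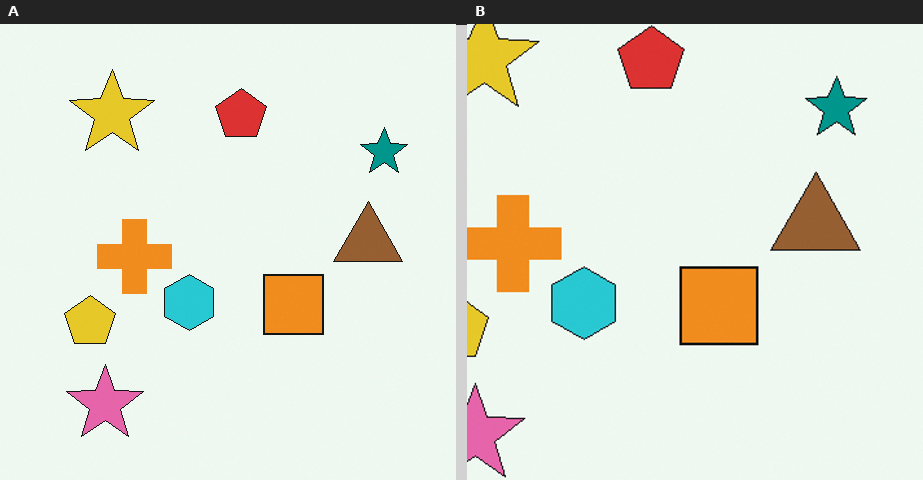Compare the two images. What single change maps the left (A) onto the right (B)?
It was cropped to a modestly smaller region and rescaled.

The visible shapes are larger and the field of view is narrower; shapes near the original edges may be partly or wholly outside the frame — a crop-and-rescale.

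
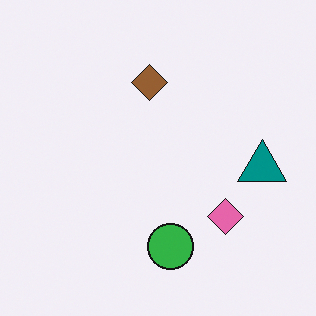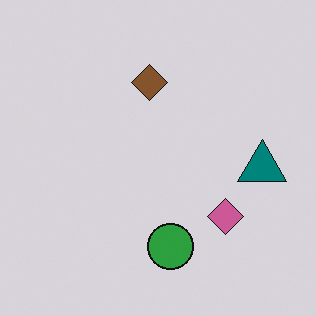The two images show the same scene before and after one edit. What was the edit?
The second image is the first slightly darkened.

Every pixel — background and shapes alike — is uniformly darkened.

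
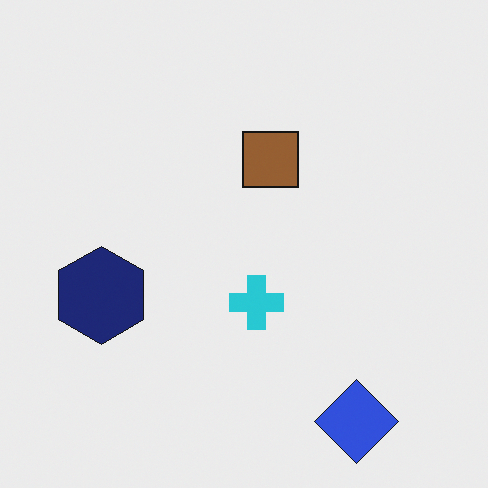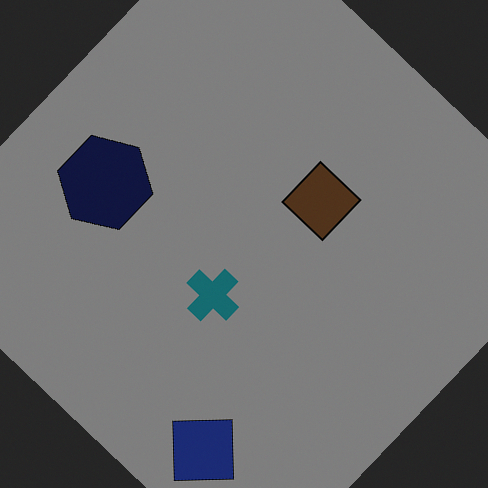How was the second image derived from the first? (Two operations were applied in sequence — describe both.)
The second image is the first rotated clockwise by a large amount — several tens of degrees, then darkened a lot.

Every shape is tilted by the same angle and the image corners show triangular fill wedges — a whole-image rotation by a non-right angle. Every pixel — background and shapes alike — is uniformly darkened.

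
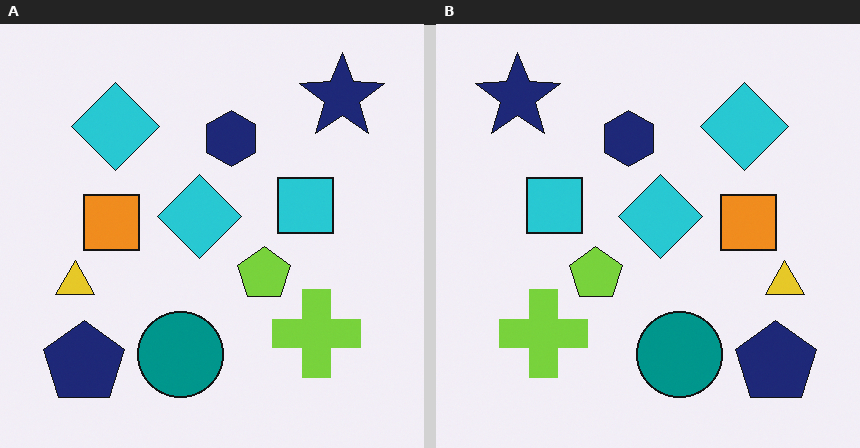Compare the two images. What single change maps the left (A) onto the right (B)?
The image was flipped horizontally (left ↔ right).

The yellow triangle is in the left of the left (A) image and the right of the right (B) — shapes on opposite sides of the vertical midline have swapped in a mirror flip.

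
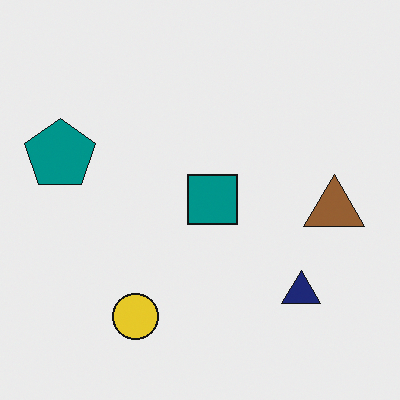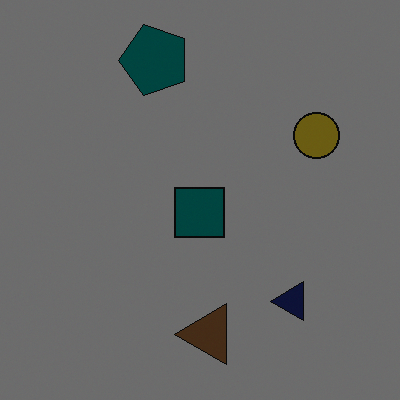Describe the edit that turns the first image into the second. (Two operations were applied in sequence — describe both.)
The transformation is: transposed (reflected across the top-left ↔ bottom-right diagonal), then noticeably darkened.

Shapes have swapped their row and column positions — what was in the top-right is now in the bottom-left — a diagonal reflection. Every pixel — background and shapes alike — is uniformly darkened.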